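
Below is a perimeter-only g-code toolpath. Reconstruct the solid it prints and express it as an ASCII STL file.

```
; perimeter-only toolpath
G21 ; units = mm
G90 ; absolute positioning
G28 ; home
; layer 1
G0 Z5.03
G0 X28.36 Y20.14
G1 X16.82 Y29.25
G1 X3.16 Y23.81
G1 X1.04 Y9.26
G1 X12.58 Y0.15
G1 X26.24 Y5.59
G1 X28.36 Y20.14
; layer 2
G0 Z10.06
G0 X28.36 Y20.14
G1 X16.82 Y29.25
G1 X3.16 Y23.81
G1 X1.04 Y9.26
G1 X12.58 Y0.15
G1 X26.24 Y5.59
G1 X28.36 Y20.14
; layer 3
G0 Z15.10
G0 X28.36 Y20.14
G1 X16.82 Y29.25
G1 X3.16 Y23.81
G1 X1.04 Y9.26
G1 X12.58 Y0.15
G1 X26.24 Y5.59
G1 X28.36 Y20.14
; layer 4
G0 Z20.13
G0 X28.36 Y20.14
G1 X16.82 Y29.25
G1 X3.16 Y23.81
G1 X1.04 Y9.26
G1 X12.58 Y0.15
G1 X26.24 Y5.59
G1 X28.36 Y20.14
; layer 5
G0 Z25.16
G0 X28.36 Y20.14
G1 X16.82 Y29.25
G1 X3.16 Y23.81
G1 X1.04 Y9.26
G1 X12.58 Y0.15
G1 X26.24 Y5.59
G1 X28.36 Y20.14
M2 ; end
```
solid part
  facet normal 0.0000 0.0000 -1.0000
    outer loop
      vertex 3.16 23.81 0.00
      vertex 16.82 29.25 0.00
      vertex 28.36 20.14 0.00
    endloop
  endfacet
  facet normal 0.0000 0.0000 -1.0000
    outer loop
      vertex 1.04 9.26 0.00
      vertex 3.16 23.81 0.00
      vertex 28.36 20.14 0.00
    endloop
  endfacet
  facet normal 0.0000 0.0000 -1.0000
    outer loop
      vertex 12.58 0.15 0.00
      vertex 1.04 9.26 0.00
      vertex 28.36 20.14 0.00
    endloop
  endfacet
  facet normal 0.0000 0.0000 -1.0000
    outer loop
      vertex 26.24 5.59 0.00
      vertex 12.58 0.15 0.00
      vertex 28.36 20.14 0.00
    endloop
  endfacet
  facet normal 0.0000 0.0000 1.0000
    outer loop
      vertex 28.36 20.14 25.16
      vertex 16.82 29.25 25.16
      vertex 3.16 23.81 25.16
    endloop
  endfacet
  facet normal 0.0000 0.0000 1.0000
    outer loop
      vertex 28.36 20.14 25.16
      vertex 3.16 23.81 25.16
      vertex 1.04 9.26 25.16
    endloop
  endfacet
  facet normal 0.0000 0.0000 1.0000
    outer loop
      vertex 28.36 20.14 25.16
      vertex 1.04 9.26 25.16
      vertex 12.58 0.15 25.16
    endloop
  endfacet
  facet normal 0.0000 0.0000 1.0000
    outer loop
      vertex 28.36 20.14 25.16
      vertex 12.58 0.15 25.16
      vertex 26.24 5.59 25.16
    endloop
  endfacet
  facet normal 0.6196 0.7849 0.0000
    outer loop
      vertex 28.36 20.14 0.00
      vertex 16.82 29.25 0.00
      vertex 16.82 29.25 25.16
    endloop
  endfacet
  facet normal 0.6196 0.7849 0.0000
    outer loop
      vertex 28.36 20.14 0.00
      vertex 16.82 29.25 25.16
      vertex 28.36 20.14 25.16
    endloop
  endfacet
  facet normal -0.3700 0.9290 0.0000
    outer loop
      vertex 16.82 29.25 0.00
      vertex 3.16 23.81 0.00
      vertex 3.16 23.81 25.16
    endloop
  endfacet
  facet normal -0.3700 0.9290 0.0000
    outer loop
      vertex 16.82 29.25 0.00
      vertex 3.16 23.81 25.16
      vertex 16.82 29.25 25.16
    endloop
  endfacet
  facet normal -0.9896 0.1442 0.0000
    outer loop
      vertex 3.16 23.81 0.00
      vertex 1.04 9.26 0.00
      vertex 1.04 9.26 25.16
    endloop
  endfacet
  facet normal -0.9896 0.1442 0.0000
    outer loop
      vertex 3.16 23.81 0.00
      vertex 1.04 9.26 25.16
      vertex 3.16 23.81 25.16
    endloop
  endfacet
  facet normal -0.6196 -0.7849 0.0000
    outer loop
      vertex 1.04 9.26 0.00
      vertex 12.58 0.15 0.00
      vertex 12.58 0.15 25.16
    endloop
  endfacet
  facet normal -0.6196 -0.7849 0.0000
    outer loop
      vertex 1.04 9.26 0.00
      vertex 12.58 0.15 25.16
      vertex 1.04 9.26 25.16
    endloop
  endfacet
  facet normal 0.3700 -0.9290 0.0000
    outer loop
      vertex 12.58 0.15 0.00
      vertex 26.24 5.59 0.00
      vertex 26.24 5.59 25.16
    endloop
  endfacet
  facet normal 0.3700 -0.9290 0.0000
    outer loop
      vertex 12.58 0.15 0.00
      vertex 26.24 5.59 25.16
      vertex 12.58 0.15 25.16
    endloop
  endfacet
  facet normal 0.9896 -0.1442 0.0000
    outer loop
      vertex 26.24 5.59 0.00
      vertex 28.36 20.14 0.00
      vertex 28.36 20.14 25.16
    endloop
  endfacet
  facet normal 0.9896 -0.1442 0.0000
    outer loop
      vertex 26.24 5.59 0.00
      vertex 28.36 20.14 25.16
      vertex 26.24 5.59 25.16
    endloop
  endfacet
endsolid part

The G0 Z moves step by Δz≈5.03 mm. Every layer's G1 loop is the same polygon, so the solid is a straight extrusion of it from z=0 to z≈25.2. Closing with flat bottom and top caps and triangulating gives 20 facets — a regular 6-sided prism (a cylinder approximated with 6 flat sides), circumscribed radius ≈ 14.7 mm, height ≈ 25.2 mm.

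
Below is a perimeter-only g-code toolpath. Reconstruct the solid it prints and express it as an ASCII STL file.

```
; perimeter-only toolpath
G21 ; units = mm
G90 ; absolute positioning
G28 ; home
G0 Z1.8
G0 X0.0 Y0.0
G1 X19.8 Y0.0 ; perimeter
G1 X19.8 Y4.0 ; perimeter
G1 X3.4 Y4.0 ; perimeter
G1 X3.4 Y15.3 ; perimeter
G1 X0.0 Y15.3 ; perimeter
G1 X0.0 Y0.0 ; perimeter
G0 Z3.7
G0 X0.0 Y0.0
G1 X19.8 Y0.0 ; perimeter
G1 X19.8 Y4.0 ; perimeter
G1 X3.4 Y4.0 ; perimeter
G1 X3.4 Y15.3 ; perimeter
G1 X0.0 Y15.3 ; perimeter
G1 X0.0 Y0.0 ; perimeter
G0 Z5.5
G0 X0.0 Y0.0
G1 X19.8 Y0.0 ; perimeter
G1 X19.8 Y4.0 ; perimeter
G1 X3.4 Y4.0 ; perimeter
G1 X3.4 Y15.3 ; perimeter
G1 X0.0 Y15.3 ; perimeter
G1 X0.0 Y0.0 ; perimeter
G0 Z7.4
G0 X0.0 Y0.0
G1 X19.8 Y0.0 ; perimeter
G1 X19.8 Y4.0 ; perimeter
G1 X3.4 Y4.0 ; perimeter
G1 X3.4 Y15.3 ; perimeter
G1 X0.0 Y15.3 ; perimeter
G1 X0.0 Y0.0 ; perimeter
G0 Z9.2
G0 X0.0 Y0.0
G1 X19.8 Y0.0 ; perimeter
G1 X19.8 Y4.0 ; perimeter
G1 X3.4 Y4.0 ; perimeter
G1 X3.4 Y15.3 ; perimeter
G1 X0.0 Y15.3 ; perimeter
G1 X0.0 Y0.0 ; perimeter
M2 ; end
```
solid part
  facet normal 0.0000 0.0000 -1.0000
    outer loop
      vertex 19.8 4.0 0.0
      vertex 19.8 0.0 0.0
      vertex 0.0 0.0 0.0
    endloop
  endfacet
  facet normal 0.0000 0.0000 -1.0000
    outer loop
      vertex 3.4 4.0 0.0
      vertex 19.8 4.0 0.0
      vertex 0.0 0.0 0.0
    endloop
  endfacet
  facet normal 0.0000 0.0000 -1.0000
    outer loop
      vertex 3.4 15.3 0.0
      vertex 3.4 4.0 0.0
      vertex 0.0 0.0 0.0
    endloop
  endfacet
  facet normal 0.0000 0.0000 -1.0000
    outer loop
      vertex 0.0 15.3 0.0
      vertex 3.4 15.3 0.0
      vertex 0.0 0.0 0.0
    endloop
  endfacet
  facet normal 0.0000 0.0000 1.0000
    outer loop
      vertex 0.0 0.0 9.2
      vertex 19.8 0.0 9.2
      vertex 19.8 4.0 9.2
    endloop
  endfacet
  facet normal 0.0000 0.0000 1.0000
    outer loop
      vertex 0.0 0.0 9.2
      vertex 19.8 4.0 9.2
      vertex 3.4 4.0 9.2
    endloop
  endfacet
  facet normal 0.0000 0.0000 1.0000
    outer loop
      vertex 0.0 0.0 9.2
      vertex 3.4 4.0 9.2
      vertex 3.4 15.3 9.2
    endloop
  endfacet
  facet normal 0.0000 0.0000 1.0000
    outer loop
      vertex 0.0 0.0 9.2
      vertex 3.4 15.3 9.2
      vertex 0.0 15.3 9.2
    endloop
  endfacet
  facet normal 0.0000 -1.0000 0.0000
    outer loop
      vertex 0.0 0.0 0.0
      vertex 19.8 0.0 0.0
      vertex 19.8 0.0 9.2
    endloop
  endfacet
  facet normal 0.0000 -1.0000 0.0000
    outer loop
      vertex 0.0 0.0 0.0
      vertex 19.8 0.0 9.2
      vertex 0.0 0.0 9.2
    endloop
  endfacet
  facet normal 1.0000 0.0000 0.0000
    outer loop
      vertex 19.8 0.0 0.0
      vertex 19.8 4.0 0.0
      vertex 19.8 4.0 9.2
    endloop
  endfacet
  facet normal 1.0000 0.0000 0.0000
    outer loop
      vertex 19.8 0.0 0.0
      vertex 19.8 4.0 9.2
      vertex 19.8 0.0 9.2
    endloop
  endfacet
  facet normal 0.0000 1.0000 0.0000
    outer loop
      vertex 19.8 4.0 0.0
      vertex 3.4 4.0 0.0
      vertex 3.4 4.0 9.2
    endloop
  endfacet
  facet normal 0.0000 1.0000 0.0000
    outer loop
      vertex 19.8 4.0 0.0
      vertex 3.4 4.0 9.2
      vertex 19.8 4.0 9.2
    endloop
  endfacet
  facet normal 1.0000 0.0000 0.0000
    outer loop
      vertex 3.4 4.0 0.0
      vertex 3.4 15.3 0.0
      vertex 3.4 15.3 9.2
    endloop
  endfacet
  facet normal 1.0000 0.0000 0.0000
    outer loop
      vertex 3.4 4.0 0.0
      vertex 3.4 15.3 9.2
      vertex 3.4 4.0 9.2
    endloop
  endfacet
  facet normal 0.0000 1.0000 0.0000
    outer loop
      vertex 3.4 15.3 0.0
      vertex 0.0 15.3 0.0
      vertex 0.0 15.3 9.2
    endloop
  endfacet
  facet normal 0.0000 1.0000 0.0000
    outer loop
      vertex 3.4 15.3 0.0
      vertex 0.0 15.3 9.2
      vertex 3.4 15.3 9.2
    endloop
  endfacet
  facet normal -1.0000 0.0000 0.0000
    outer loop
      vertex 0.0 15.3 0.0
      vertex 0.0 0.0 0.0
      vertex 0.0 0.0 9.2
    endloop
  endfacet
  facet normal -1.0000 0.0000 0.0000
    outer loop
      vertex 0.0 15.3 0.0
      vertex 0.0 0.0 9.2
      vertex 0.0 15.3 9.2
    endloop
  endfacet
endsolid part

The G0 Z moves step by Δz≈1.8 mm. Every layer's G1 loop is the same polygon, so the solid is a straight extrusion of it from z=0 to z≈9.2. Closing with flat bottom and top caps and triangulating gives 20 facets — an L-shaped prism: outer 19.8 × 15.3 mm, arm thicknesses ≈ 4 mm (horizontal) and 3.4 mm (vertical), extruded 9.2 mm in z.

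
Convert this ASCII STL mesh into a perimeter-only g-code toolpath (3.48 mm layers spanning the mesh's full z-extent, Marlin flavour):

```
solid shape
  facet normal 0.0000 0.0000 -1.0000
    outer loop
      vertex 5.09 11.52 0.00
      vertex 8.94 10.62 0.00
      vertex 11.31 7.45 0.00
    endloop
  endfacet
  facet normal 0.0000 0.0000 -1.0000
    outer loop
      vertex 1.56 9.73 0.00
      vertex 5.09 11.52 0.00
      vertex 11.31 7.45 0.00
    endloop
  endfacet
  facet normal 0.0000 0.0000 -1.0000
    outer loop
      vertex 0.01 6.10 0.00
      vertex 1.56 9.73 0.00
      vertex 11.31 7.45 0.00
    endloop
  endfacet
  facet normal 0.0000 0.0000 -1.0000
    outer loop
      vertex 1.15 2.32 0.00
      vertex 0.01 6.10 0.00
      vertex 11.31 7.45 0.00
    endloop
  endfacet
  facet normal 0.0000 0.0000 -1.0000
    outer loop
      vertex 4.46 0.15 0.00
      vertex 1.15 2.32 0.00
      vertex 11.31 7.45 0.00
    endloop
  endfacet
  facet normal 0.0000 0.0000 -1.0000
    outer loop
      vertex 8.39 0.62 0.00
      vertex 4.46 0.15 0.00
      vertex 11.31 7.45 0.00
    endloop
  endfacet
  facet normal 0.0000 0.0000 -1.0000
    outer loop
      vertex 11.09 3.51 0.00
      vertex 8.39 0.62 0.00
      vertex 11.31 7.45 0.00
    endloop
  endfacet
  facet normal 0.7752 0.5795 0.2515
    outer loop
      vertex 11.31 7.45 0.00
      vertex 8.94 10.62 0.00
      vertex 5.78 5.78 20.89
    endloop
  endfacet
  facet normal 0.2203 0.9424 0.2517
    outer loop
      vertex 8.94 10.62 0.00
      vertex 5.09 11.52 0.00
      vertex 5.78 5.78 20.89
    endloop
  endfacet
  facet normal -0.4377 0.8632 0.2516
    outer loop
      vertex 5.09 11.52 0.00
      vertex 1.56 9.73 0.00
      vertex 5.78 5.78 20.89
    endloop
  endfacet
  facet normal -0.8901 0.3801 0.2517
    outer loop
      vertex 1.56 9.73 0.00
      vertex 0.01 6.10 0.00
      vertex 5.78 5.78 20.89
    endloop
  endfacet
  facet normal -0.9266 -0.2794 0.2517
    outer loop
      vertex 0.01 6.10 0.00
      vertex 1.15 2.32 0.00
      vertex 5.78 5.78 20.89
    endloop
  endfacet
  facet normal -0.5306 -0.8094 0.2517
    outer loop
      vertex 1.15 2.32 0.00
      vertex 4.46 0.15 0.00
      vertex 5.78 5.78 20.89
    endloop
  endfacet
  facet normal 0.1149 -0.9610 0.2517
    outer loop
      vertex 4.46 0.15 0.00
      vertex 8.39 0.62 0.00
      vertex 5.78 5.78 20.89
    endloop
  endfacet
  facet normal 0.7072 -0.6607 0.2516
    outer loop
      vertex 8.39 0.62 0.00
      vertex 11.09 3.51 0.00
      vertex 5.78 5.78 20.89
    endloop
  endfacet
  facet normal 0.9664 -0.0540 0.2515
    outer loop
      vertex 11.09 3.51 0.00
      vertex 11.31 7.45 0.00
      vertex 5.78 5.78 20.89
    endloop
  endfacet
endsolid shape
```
; perimeter-only toolpath
G21 ; units = mm
G90 ; absolute positioning
G28 ; home
; layer 1
G0 Z3.48
G0 X10.39 Y7.17
G1 X8.41 Y9.81
G1 X5.21 Y10.56
G1 X2.26 Y9.07
G1 X0.97 Y6.05
G1 X1.92 Y2.90
G1 X4.68 Y1.09
G1 X7.96 Y1.48
G1 X10.20 Y3.89
G1 X10.39 Y7.17
; layer 2
G0 Z6.96
G0 X9.47 Y6.89
G1 X7.89 Y9.01
G1 X5.32 Y9.61
G1 X2.97 Y8.41
G1 X1.93 Y5.99
G1 X2.69 Y3.47
G1 X4.90 Y2.03
G1 X7.52 Y2.34
G1 X9.32 Y4.27
G1 X9.47 Y6.89
; layer 3
G0 Z10.45
G0 X8.54 Y6.62
G1 X7.36 Y8.20
G1 X5.44 Y8.65
G1 X3.67 Y7.76
G1 X2.90 Y5.94
G1 X3.46 Y4.05
G1 X5.12 Y2.97
G1 X7.09 Y3.20
G1 X8.44 Y4.64
G1 X8.54 Y6.62
; layer 4
G0 Z13.93
G0 X7.62 Y6.34
G1 X6.83 Y7.39
G1 X5.55 Y7.69
G1 X4.37 Y7.10
G1 X3.86 Y5.89
G1 X4.24 Y4.63
G1 X5.34 Y3.90
G1 X6.65 Y4.06
G1 X7.55 Y5.02
G1 X7.62 Y6.34
; layer 5
G0 Z17.41
G0 X6.70 Y6.06
G1 X6.31 Y6.59
G1 X5.67 Y6.74
G1 X5.08 Y6.44
G1 X4.82 Y5.83
G1 X5.01 Y5.20
G1 X5.56 Y4.84
G1 X6.22 Y4.92
G1 X6.67 Y5.40
G1 X6.70 Y6.06
M2 ; end

The solid is a regular 9-sided pyramid, base circumscribed radius ≈ 5.78 mm, apex at z ≈ 20.9 mm. Slicing at Δz = 3.48 mm — 6 equal slices spanning the solid's height, so layer i sits at z = i·h/6 — gives 5 non-empty perimeters. Each is a 9-segment closed polygon; G0 lifts to the layer z and rapids to the start vertex, then G1 traces the edges. The cross-section shrinks linearly with z (the slice at the apex is degenerate and omitted).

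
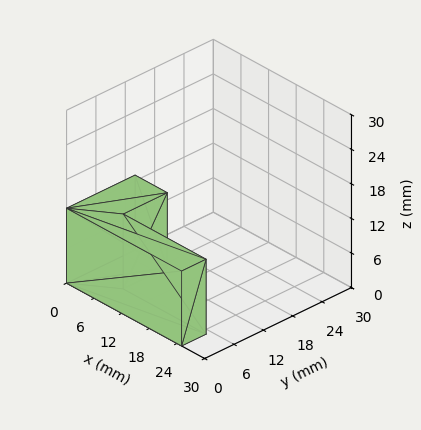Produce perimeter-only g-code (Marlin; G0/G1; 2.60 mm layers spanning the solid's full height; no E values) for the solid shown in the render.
Reading the render: the shape is an L-shaped prism: outer 25 × 14 mm, arm thicknesses ≈ 5 mm (horizontal) and 7 mm (vertical), extruded 13 mm in z (dimensions read to the nearest mm from the axis ticks). For the g-code, the solid's height is divided into equal slices at the stated Δz and each level perimeter traced with G1 moves after a G0 lift.

; perimeter-only toolpath
G21 ; units = mm
G90 ; absolute positioning
G28 ; home
; layer 1
G0 Z2.60
G0 X0.00 Y0.00
G1 X25.00 Y0.00
G1 X25.00 Y5.00
G1 X7.00 Y5.00
G1 X7.00 Y14.00
G1 X0.00 Y14.00
G1 X0.00 Y0.00
; layer 2
G0 Z5.20
G0 X0.00 Y0.00
G1 X25.00 Y0.00
G1 X25.00 Y5.00
G1 X7.00 Y5.00
G1 X7.00 Y14.00
G1 X0.00 Y14.00
G1 X0.00 Y0.00
; layer 3
G0 Z7.80
G0 X0.00 Y0.00
G1 X25.00 Y0.00
G1 X25.00 Y5.00
G1 X7.00 Y5.00
G1 X7.00 Y14.00
G1 X0.00 Y14.00
G1 X0.00 Y0.00
; layer 4
G0 Z10.40
G0 X0.00 Y0.00
G1 X25.00 Y0.00
G1 X25.00 Y5.00
G1 X7.00 Y5.00
G1 X7.00 Y14.00
G1 X0.00 Y14.00
G1 X0.00 Y0.00
; layer 5
G0 Z13.00
G0 X0.00 Y0.00
G1 X25.00 Y0.00
G1 X25.00 Y5.00
G1 X7.00 Y5.00
G1 X7.00 Y14.00
G1 X0.00 Y14.00
G1 X0.00 Y0.00
M2 ; end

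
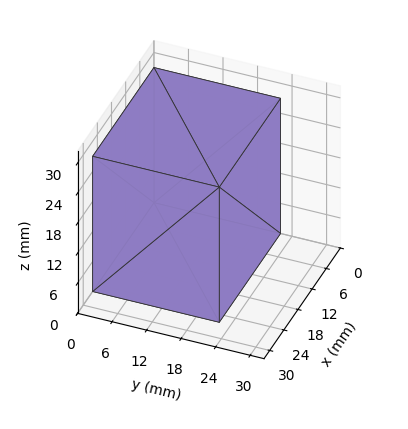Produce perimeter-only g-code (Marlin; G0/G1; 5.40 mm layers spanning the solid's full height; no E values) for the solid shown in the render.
Reading the render: the shape is a rectangular box, roughly 26 × 22 mm footprint and 27 mm tall (dimensions read to the nearest mm from the axis ticks). For the g-code, the solid's height is divided into equal slices at the stated Δz and each level perimeter traced with G1 moves after a G0 lift.

; perimeter-only toolpath
G21 ; units = mm
G90 ; absolute positioning
G28 ; home
; layer 1
G0 Z5.40
G0 X0.00 Y0.00
G1 X26.00 Y0.00
G1 X26.00 Y22.00
G1 X0.00 Y22.00
G1 X0.00 Y0.00
; layer 2
G0 Z10.80
G0 X0.00 Y0.00
G1 X26.00 Y0.00
G1 X26.00 Y22.00
G1 X0.00 Y22.00
G1 X0.00 Y0.00
; layer 3
G0 Z16.20
G0 X0.00 Y0.00
G1 X26.00 Y0.00
G1 X26.00 Y22.00
G1 X0.00 Y22.00
G1 X0.00 Y0.00
; layer 4
G0 Z21.60
G0 X0.00 Y0.00
G1 X26.00 Y0.00
G1 X26.00 Y22.00
G1 X0.00 Y22.00
G1 X0.00 Y0.00
; layer 5
G0 Z27.00
G0 X0.00 Y0.00
G1 X26.00 Y0.00
G1 X26.00 Y22.00
G1 X0.00 Y22.00
G1 X0.00 Y0.00
M2 ; end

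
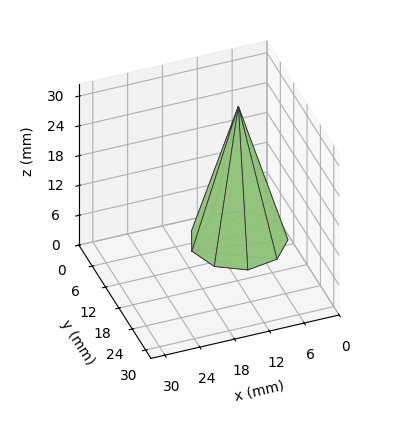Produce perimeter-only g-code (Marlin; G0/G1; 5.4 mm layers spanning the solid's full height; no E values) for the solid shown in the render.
Reading the render: the shape is a regular 9-sided pyramid, base circumscribed radius ≈ 8 mm, apex at z ≈ 27 mm (dimensions read to the nearest mm from the axis ticks). For the g-code, the solid's height is divided into equal slices at the stated Δz and each level perimeter traced with G1 moves after a G0 lift.

; perimeter-only toolpath
G21 ; units = mm
G90 ; absolute positioning
G28 ; home
; layer 1
G0 Z5.4
G0 X14.4 Y8.0
G1 X12.9 Y12.1
G1 X9.1 Y14.3
G1 X4.8 Y13.5
G1 X2.0 Y10.2
G1 X2.0 Y5.8
G1 X4.8 Y2.5
G1 X9.1 Y1.7
G1 X12.9 Y3.9
G1 X14.4 Y8.0
; layer 2
G0 Z10.8
G0 X12.8 Y8.0
G1 X11.7 Y11.1
G1 X8.8 Y12.7
G1 X5.6 Y12.1
G1 X3.5 Y9.6
G1 X3.5 Y6.4
G1 X5.6 Y3.9
G1 X8.8 Y3.3
G1 X11.7 Y4.9
G1 X12.8 Y8.0
; layer 3
G0 Z16.2
G0 X11.2 Y8.0
G1 X10.4 Y10.0
G1 X8.6 Y11.2
G1 X6.4 Y10.8
G1 X5.0 Y9.1
G1 X5.0 Y6.9
G1 X6.4 Y5.2
G1 X8.6 Y4.8
G1 X10.4 Y6.0
G1 X11.2 Y8.0
; layer 4
G0 Z21.6
G0 X9.6 Y8.0
G1 X9.2 Y9.0
G1 X8.3 Y9.6
G1 X7.2 Y9.4
G1 X6.5 Y8.5
G1 X6.5 Y7.5
G1 X7.2 Y6.6
G1 X8.3 Y6.4
G1 X9.2 Y7.0
G1 X9.6 Y8.0
M2 ; end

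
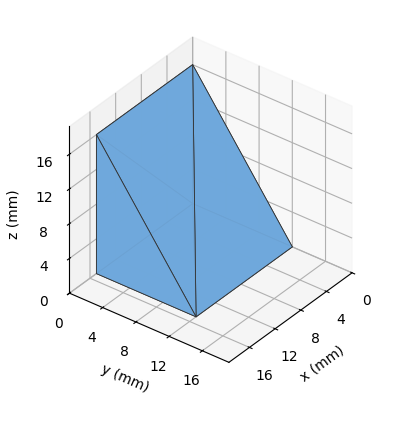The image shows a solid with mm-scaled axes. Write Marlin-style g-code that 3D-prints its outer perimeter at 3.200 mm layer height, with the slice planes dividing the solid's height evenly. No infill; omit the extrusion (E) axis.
Reading the render: the shape is a wedge (ramp): 15 × 12 mm base, rising to 16 mm along the y=0 edge and sloping linearly to z=0 at y=12 (dimensions read to the nearest mm from the axis ticks). For the g-code, the solid's height is divided into equal slices at the stated Δz and each level perimeter traced with G1 moves after a G0 lift.

; perimeter-only toolpath
G21 ; units = mm
G90 ; absolute positioning
G28 ; home
; layer 1
G0 Z3.200
G0 X0.000 Y0.000
G1 X15.000 Y0.000
G1 X15.000 Y9.600
G1 X0.000 Y9.600
G1 X0.000 Y0.000
; layer 2
G0 Z6.400
G0 X0.000 Y0.000
G1 X15.000 Y0.000
G1 X15.000 Y7.200
G1 X0.000 Y7.200
G1 X0.000 Y0.000
; layer 3
G0 Z9.600
G0 X0.000 Y0.000
G1 X15.000 Y0.000
G1 X15.000 Y4.800
G1 X0.000 Y4.800
G1 X0.000 Y0.000
; layer 4
G0 Z12.800
G0 X0.000 Y0.000
G1 X15.000 Y0.000
G1 X15.000 Y2.400
G1 X0.000 Y2.400
G1 X0.000 Y0.000
M2 ; end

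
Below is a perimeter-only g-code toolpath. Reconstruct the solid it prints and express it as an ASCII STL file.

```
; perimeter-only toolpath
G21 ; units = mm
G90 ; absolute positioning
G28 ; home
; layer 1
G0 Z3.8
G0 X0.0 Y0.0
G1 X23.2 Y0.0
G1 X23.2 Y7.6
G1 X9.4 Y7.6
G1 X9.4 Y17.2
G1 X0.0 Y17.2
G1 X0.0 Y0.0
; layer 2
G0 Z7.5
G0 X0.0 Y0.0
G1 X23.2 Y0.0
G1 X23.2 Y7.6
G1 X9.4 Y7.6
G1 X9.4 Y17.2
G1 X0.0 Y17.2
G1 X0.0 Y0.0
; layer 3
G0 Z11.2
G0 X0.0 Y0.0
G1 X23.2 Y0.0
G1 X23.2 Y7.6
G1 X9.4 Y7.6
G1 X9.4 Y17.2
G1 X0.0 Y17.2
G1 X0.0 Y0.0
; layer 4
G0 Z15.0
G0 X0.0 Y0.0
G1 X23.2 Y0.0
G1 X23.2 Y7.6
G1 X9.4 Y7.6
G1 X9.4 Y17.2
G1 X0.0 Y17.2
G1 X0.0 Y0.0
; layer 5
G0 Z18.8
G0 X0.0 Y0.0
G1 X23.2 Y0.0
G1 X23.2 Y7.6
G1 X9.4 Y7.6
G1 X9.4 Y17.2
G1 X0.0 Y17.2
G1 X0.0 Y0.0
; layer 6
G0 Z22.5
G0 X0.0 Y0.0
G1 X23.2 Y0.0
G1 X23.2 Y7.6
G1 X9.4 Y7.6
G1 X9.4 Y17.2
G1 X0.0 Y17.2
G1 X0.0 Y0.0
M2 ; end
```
solid part
  facet normal 0.0000 0.0000 -1.0000
    outer loop
      vertex 23.2 7.6 0.0
      vertex 23.2 0.0 0.0
      vertex 0.0 0.0 0.0
    endloop
  endfacet
  facet normal 0.0000 0.0000 -1.0000
    outer loop
      vertex 9.4 7.6 0.0
      vertex 23.2 7.6 0.0
      vertex 0.0 0.0 0.0
    endloop
  endfacet
  facet normal 0.0000 0.0000 -1.0000
    outer loop
      vertex 9.4 17.2 0.0
      vertex 9.4 7.6 0.0
      vertex 0.0 0.0 0.0
    endloop
  endfacet
  facet normal 0.0000 0.0000 -1.0000
    outer loop
      vertex 0.0 17.2 0.0
      vertex 9.4 17.2 0.0
      vertex 0.0 0.0 0.0
    endloop
  endfacet
  facet normal 0.0000 0.0000 1.0000
    outer loop
      vertex 0.0 0.0 22.5
      vertex 23.2 0.0 22.5
      vertex 23.2 7.6 22.5
    endloop
  endfacet
  facet normal 0.0000 0.0000 1.0000
    outer loop
      vertex 0.0 0.0 22.5
      vertex 23.2 7.6 22.5
      vertex 9.4 7.6 22.5
    endloop
  endfacet
  facet normal 0.0000 0.0000 1.0000
    outer loop
      vertex 0.0 0.0 22.5
      vertex 9.4 7.6 22.5
      vertex 9.4 17.2 22.5
    endloop
  endfacet
  facet normal 0.0000 0.0000 1.0000
    outer loop
      vertex 0.0 0.0 22.5
      vertex 9.4 17.2 22.5
      vertex 0.0 17.2 22.5
    endloop
  endfacet
  facet normal 0.0000 -1.0000 0.0000
    outer loop
      vertex 0.0 0.0 0.0
      vertex 23.2 0.0 0.0
      vertex 23.2 0.0 22.5
    endloop
  endfacet
  facet normal 0.0000 -1.0000 0.0000
    outer loop
      vertex 0.0 0.0 0.0
      vertex 23.2 0.0 22.5
      vertex 0.0 0.0 22.5
    endloop
  endfacet
  facet normal 1.0000 0.0000 0.0000
    outer loop
      vertex 23.2 0.0 0.0
      vertex 23.2 7.6 0.0
      vertex 23.2 7.6 22.5
    endloop
  endfacet
  facet normal 1.0000 0.0000 0.0000
    outer loop
      vertex 23.2 0.0 0.0
      vertex 23.2 7.6 22.5
      vertex 23.2 0.0 22.5
    endloop
  endfacet
  facet normal 0.0000 1.0000 0.0000
    outer loop
      vertex 23.2 7.6 0.0
      vertex 9.4 7.6 0.0
      vertex 9.4 7.6 22.5
    endloop
  endfacet
  facet normal 0.0000 1.0000 0.0000
    outer loop
      vertex 23.2 7.6 0.0
      vertex 9.4 7.6 22.5
      vertex 23.2 7.6 22.5
    endloop
  endfacet
  facet normal 1.0000 0.0000 0.0000
    outer loop
      vertex 9.4 7.6 0.0
      vertex 9.4 17.2 0.0
      vertex 9.4 17.2 22.5
    endloop
  endfacet
  facet normal 1.0000 0.0000 0.0000
    outer loop
      vertex 9.4 7.6 0.0
      vertex 9.4 17.2 22.5
      vertex 9.4 7.6 22.5
    endloop
  endfacet
  facet normal 0.0000 1.0000 0.0000
    outer loop
      vertex 9.4 17.2 0.0
      vertex 0.0 17.2 0.0
      vertex 0.0 17.2 22.5
    endloop
  endfacet
  facet normal 0.0000 1.0000 0.0000
    outer loop
      vertex 9.4 17.2 0.0
      vertex 0.0 17.2 22.5
      vertex 9.4 17.2 22.5
    endloop
  endfacet
  facet normal -1.0000 0.0000 0.0000
    outer loop
      vertex 0.0 17.2 0.0
      vertex 0.0 0.0 0.0
      vertex 0.0 0.0 22.5
    endloop
  endfacet
  facet normal -1.0000 0.0000 0.0000
    outer loop
      vertex 0.0 17.2 0.0
      vertex 0.0 0.0 22.5
      vertex 0.0 17.2 22.5
    endloop
  endfacet
endsolid part

The G0 Z moves step by Δz≈3.8 mm. Every layer's G1 loop is the same polygon, so the solid is a straight extrusion of it from z=0 to z≈22.5. Closing with flat bottom and top caps and triangulating gives 20 facets — an L-shaped prism: outer 23.2 × 17.2 mm, arm thicknesses ≈ 7.6 mm (horizontal) and 9.4 mm (vertical), extruded 22.5 mm in z.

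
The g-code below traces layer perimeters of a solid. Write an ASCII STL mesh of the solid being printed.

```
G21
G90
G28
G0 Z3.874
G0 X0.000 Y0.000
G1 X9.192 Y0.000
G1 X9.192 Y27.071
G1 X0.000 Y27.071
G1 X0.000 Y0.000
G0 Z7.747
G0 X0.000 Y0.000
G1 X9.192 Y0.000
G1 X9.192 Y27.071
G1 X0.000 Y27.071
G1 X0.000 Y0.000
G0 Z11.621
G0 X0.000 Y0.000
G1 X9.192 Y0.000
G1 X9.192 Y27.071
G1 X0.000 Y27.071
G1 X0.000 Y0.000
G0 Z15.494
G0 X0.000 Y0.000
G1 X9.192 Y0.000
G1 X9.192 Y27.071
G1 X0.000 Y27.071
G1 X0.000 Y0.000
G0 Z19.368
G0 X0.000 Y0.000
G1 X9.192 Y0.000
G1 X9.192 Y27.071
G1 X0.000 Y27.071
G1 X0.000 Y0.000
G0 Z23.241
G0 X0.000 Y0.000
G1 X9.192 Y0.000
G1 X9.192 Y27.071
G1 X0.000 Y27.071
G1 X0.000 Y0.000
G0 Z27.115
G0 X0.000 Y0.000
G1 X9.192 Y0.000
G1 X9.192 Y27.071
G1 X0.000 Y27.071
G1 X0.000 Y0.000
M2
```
solid part
  facet normal 0.0000 0.0000 -1.0000
    outer loop
      vertex 9.192 27.071 0.000
      vertex 9.192 0.000 0.000
      vertex 0.000 0.000 0.000
    endloop
  endfacet
  facet normal 0.0000 0.0000 -1.0000
    outer loop
      vertex 0.000 27.071 0.000
      vertex 9.192 27.071 0.000
      vertex 0.000 0.000 0.000
    endloop
  endfacet
  facet normal 0.0000 0.0000 1.0000
    outer loop
      vertex 0.000 0.000 27.115
      vertex 9.192 0.000 27.115
      vertex 9.192 27.071 27.115
    endloop
  endfacet
  facet normal 0.0000 0.0000 1.0000
    outer loop
      vertex 0.000 0.000 27.115
      vertex 9.192 27.071 27.115
      vertex 0.000 27.071 27.115
    endloop
  endfacet
  facet normal 0.0000 -1.0000 0.0000
    outer loop
      vertex 0.000 0.000 0.000
      vertex 9.192 0.000 0.000
      vertex 9.192 0.000 27.115
    endloop
  endfacet
  facet normal 0.0000 -1.0000 0.0000
    outer loop
      vertex 0.000 0.000 0.000
      vertex 9.192 0.000 27.115
      vertex 0.000 0.000 27.115
    endloop
  endfacet
  facet normal 0.0000 1.0000 0.0000
    outer loop
      vertex 9.192 27.071 27.115
      vertex 9.192 27.071 0.000
      vertex 0.000 27.071 0.000
    endloop
  endfacet
  facet normal 0.0000 1.0000 0.0000
    outer loop
      vertex 0.000 27.071 27.115
      vertex 9.192 27.071 27.115
      vertex 0.000 27.071 0.000
    endloop
  endfacet
  facet normal -1.0000 0.0000 0.0000
    outer loop
      vertex 0.000 27.071 27.115
      vertex 0.000 27.071 0.000
      vertex 0.000 0.000 0.000
    endloop
  endfacet
  facet normal -1.0000 0.0000 0.0000
    outer loop
      vertex 0.000 0.000 27.115
      vertex 0.000 27.071 27.115
      vertex 0.000 0.000 0.000
    endloop
  endfacet
  facet normal 1.0000 0.0000 0.0000
    outer loop
      vertex 9.192 0.000 0.000
      vertex 9.192 27.071 0.000
      vertex 9.192 27.071 27.115
    endloop
  endfacet
  facet normal 1.0000 0.0000 0.0000
    outer loop
      vertex 9.192 0.000 0.000
      vertex 9.192 27.071 27.115
      vertex 9.192 0.000 27.115
    endloop
  endfacet
endsolid part

The G0 Z moves step by Δz≈3.874 mm. Every layer's G1 loop is the same polygon, so the solid is a straight extrusion of it from z=0 to z≈27.1. Closing with flat bottom and top caps and triangulating gives 12 facets — a rectangular box, roughly 9.19 × 27.1 mm footprint and 27.1 mm tall.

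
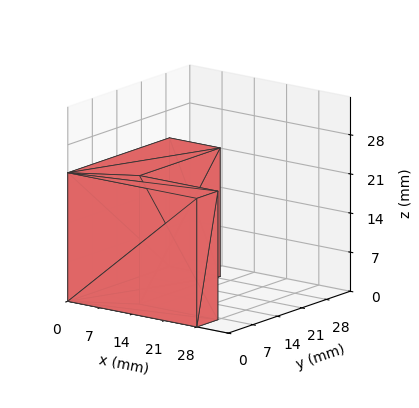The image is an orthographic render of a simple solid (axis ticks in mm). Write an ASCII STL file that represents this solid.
Reading the render: the shape is an L-shaped prism: outer 28 × 29 mm, arm thicknesses ≈ 6 mm (horizontal) and 11 mm (vertical), extruded 23 mm in z (dimensions read to the nearest mm from the axis ticks). For the STL, each face is triangulated and given an outward normal.

solid part
  facet normal 0.0000 0.0000 -1.0000
    outer loop
      vertex 28.00 6.00 0.00
      vertex 28.00 0.00 0.00
      vertex 0.00 0.00 0.00
    endloop
  endfacet
  facet normal 0.0000 0.0000 -1.0000
    outer loop
      vertex 11.00 6.00 0.00
      vertex 28.00 6.00 0.00
      vertex 0.00 0.00 0.00
    endloop
  endfacet
  facet normal 0.0000 0.0000 -1.0000
    outer loop
      vertex 11.00 29.00 0.00
      vertex 11.00 6.00 0.00
      vertex 0.00 0.00 0.00
    endloop
  endfacet
  facet normal 0.0000 0.0000 -1.0000
    outer loop
      vertex 0.00 29.00 0.00
      vertex 11.00 29.00 0.00
      vertex 0.00 0.00 0.00
    endloop
  endfacet
  facet normal 0.0000 0.0000 1.0000
    outer loop
      vertex 0.00 0.00 23.00
      vertex 28.00 0.00 23.00
      vertex 28.00 6.00 23.00
    endloop
  endfacet
  facet normal 0.0000 0.0000 1.0000
    outer loop
      vertex 0.00 0.00 23.00
      vertex 28.00 6.00 23.00
      vertex 11.00 6.00 23.00
    endloop
  endfacet
  facet normal 0.0000 0.0000 1.0000
    outer loop
      vertex 0.00 0.00 23.00
      vertex 11.00 6.00 23.00
      vertex 11.00 29.00 23.00
    endloop
  endfacet
  facet normal 0.0000 0.0000 1.0000
    outer loop
      vertex 0.00 0.00 23.00
      vertex 11.00 29.00 23.00
      vertex 0.00 29.00 23.00
    endloop
  endfacet
  facet normal 0.0000 -1.0000 0.0000
    outer loop
      vertex 0.00 0.00 0.00
      vertex 28.00 0.00 0.00
      vertex 28.00 0.00 23.00
    endloop
  endfacet
  facet normal 0.0000 -1.0000 0.0000
    outer loop
      vertex 0.00 0.00 0.00
      vertex 28.00 0.00 23.00
      vertex 0.00 0.00 23.00
    endloop
  endfacet
  facet normal 1.0000 0.0000 0.0000
    outer loop
      vertex 28.00 0.00 0.00
      vertex 28.00 6.00 0.00
      vertex 28.00 6.00 23.00
    endloop
  endfacet
  facet normal 1.0000 0.0000 0.0000
    outer loop
      vertex 28.00 0.00 0.00
      vertex 28.00 6.00 23.00
      vertex 28.00 0.00 23.00
    endloop
  endfacet
  facet normal 0.0000 1.0000 0.0000
    outer loop
      vertex 28.00 6.00 0.00
      vertex 11.00 6.00 0.00
      vertex 11.00 6.00 23.00
    endloop
  endfacet
  facet normal 0.0000 1.0000 0.0000
    outer loop
      vertex 28.00 6.00 0.00
      vertex 11.00 6.00 23.00
      vertex 28.00 6.00 23.00
    endloop
  endfacet
  facet normal 1.0000 0.0000 0.0000
    outer loop
      vertex 11.00 6.00 0.00
      vertex 11.00 29.00 0.00
      vertex 11.00 29.00 23.00
    endloop
  endfacet
  facet normal 1.0000 0.0000 0.0000
    outer loop
      vertex 11.00 6.00 0.00
      vertex 11.00 29.00 23.00
      vertex 11.00 6.00 23.00
    endloop
  endfacet
  facet normal 0.0000 1.0000 0.0000
    outer loop
      vertex 11.00 29.00 0.00
      vertex 0.00 29.00 0.00
      vertex 0.00 29.00 23.00
    endloop
  endfacet
  facet normal 0.0000 1.0000 0.0000
    outer loop
      vertex 11.00 29.00 0.00
      vertex 0.00 29.00 23.00
      vertex 11.00 29.00 23.00
    endloop
  endfacet
  facet normal -1.0000 0.0000 0.0000
    outer loop
      vertex 0.00 29.00 0.00
      vertex 0.00 0.00 0.00
      vertex 0.00 0.00 23.00
    endloop
  endfacet
  facet normal -1.0000 0.0000 0.0000
    outer loop
      vertex 0.00 29.00 0.00
      vertex 0.00 0.00 23.00
      vertex 0.00 29.00 23.00
    endloop
  endfacet
endsolid part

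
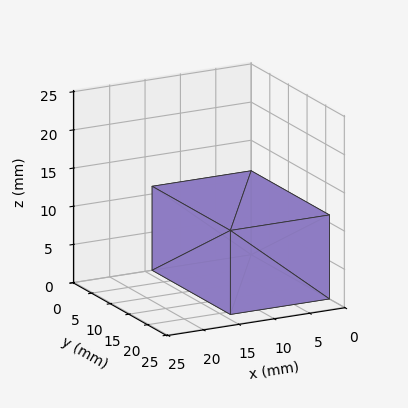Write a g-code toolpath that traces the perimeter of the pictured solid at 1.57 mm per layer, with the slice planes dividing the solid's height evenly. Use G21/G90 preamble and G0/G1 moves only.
Reading the render: the shape is a rectangular box, roughly 14 × 21 mm footprint and 11 mm tall (dimensions read to the nearest mm from the axis ticks). For the g-code, the solid's height is divided into equal slices at the stated Δz and each level perimeter traced with G1 moves after a G0 lift.

; perimeter-only toolpath
G21 ; units = mm
G90 ; absolute positioning
G28 ; home
; layer 1
G0 Z1.57
G0 X0.00 Y0.00
G1 X14.00 Y0.00
G1 X14.00 Y21.00
G1 X0.00 Y21.00
G1 X0.00 Y0.00
; layer 2
G0 Z3.14
G0 X0.00 Y0.00
G1 X14.00 Y0.00
G1 X14.00 Y21.00
G1 X0.00 Y21.00
G1 X0.00 Y0.00
; layer 3
G0 Z4.71
G0 X0.00 Y0.00
G1 X14.00 Y0.00
G1 X14.00 Y21.00
G1 X0.00 Y21.00
G1 X0.00 Y0.00
; layer 4
G0 Z6.29
G0 X0.00 Y0.00
G1 X14.00 Y0.00
G1 X14.00 Y21.00
G1 X0.00 Y21.00
G1 X0.00 Y0.00
; layer 5
G0 Z7.86
G0 X0.00 Y0.00
G1 X14.00 Y0.00
G1 X14.00 Y21.00
G1 X0.00 Y21.00
G1 X0.00 Y0.00
; layer 6
G0 Z9.43
G0 X0.00 Y0.00
G1 X14.00 Y0.00
G1 X14.00 Y21.00
G1 X0.00 Y21.00
G1 X0.00 Y0.00
; layer 7
G0 Z11.00
G0 X0.00 Y0.00
G1 X14.00 Y0.00
G1 X14.00 Y21.00
G1 X0.00 Y21.00
G1 X0.00 Y0.00
M2 ; end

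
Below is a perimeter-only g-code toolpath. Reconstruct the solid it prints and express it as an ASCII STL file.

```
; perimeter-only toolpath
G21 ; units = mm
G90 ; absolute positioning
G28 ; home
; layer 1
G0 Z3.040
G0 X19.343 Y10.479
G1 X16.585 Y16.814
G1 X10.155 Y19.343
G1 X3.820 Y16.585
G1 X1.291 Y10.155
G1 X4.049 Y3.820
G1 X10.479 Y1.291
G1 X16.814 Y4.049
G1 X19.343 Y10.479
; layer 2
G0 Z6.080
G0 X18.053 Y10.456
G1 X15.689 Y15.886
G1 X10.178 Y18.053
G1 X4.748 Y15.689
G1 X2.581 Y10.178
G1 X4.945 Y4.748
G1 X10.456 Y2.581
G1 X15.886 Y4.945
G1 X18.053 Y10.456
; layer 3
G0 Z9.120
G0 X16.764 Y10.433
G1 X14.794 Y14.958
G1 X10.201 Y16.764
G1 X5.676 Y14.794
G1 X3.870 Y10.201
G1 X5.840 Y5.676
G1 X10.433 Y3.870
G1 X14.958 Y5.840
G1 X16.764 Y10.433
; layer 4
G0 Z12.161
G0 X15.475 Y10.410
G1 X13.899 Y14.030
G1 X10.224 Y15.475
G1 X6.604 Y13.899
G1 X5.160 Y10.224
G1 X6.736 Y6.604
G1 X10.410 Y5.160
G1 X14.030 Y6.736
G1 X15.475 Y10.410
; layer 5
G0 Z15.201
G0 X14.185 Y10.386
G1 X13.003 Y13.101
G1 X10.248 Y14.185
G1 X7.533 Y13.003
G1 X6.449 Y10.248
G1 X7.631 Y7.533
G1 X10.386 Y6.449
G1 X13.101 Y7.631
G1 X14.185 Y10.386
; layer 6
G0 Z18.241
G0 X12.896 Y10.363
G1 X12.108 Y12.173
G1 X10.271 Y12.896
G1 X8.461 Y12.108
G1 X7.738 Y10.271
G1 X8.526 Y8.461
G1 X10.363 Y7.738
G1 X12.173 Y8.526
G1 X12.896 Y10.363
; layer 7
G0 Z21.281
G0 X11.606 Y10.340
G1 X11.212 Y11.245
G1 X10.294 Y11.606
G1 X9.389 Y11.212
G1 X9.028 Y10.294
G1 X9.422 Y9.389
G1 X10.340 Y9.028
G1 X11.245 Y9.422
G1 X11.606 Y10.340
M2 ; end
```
solid part
  facet normal 0.0000 0.0000 -1.0000
    outer loop
      vertex 10.132 20.632 0.000
      vertex 17.480 17.742 0.000
      vertex 20.632 10.502 0.000
    endloop
  endfacet
  facet normal 0.0000 0.0000 -1.0000
    outer loop
      vertex 2.892 17.480 0.000
      vertex 10.132 20.632 0.000
      vertex 20.632 10.502 0.000
    endloop
  endfacet
  facet normal 0.0000 0.0000 -1.0000
    outer loop
      vertex 0.002 10.132 0.000
      vertex 2.892 17.480 0.000
      vertex 20.632 10.502 0.000
    endloop
  endfacet
  facet normal 0.0000 0.0000 -1.0000
    outer loop
      vertex 3.154 2.892 0.000
      vertex 0.002 10.132 0.000
      vertex 20.632 10.502 0.000
    endloop
  endfacet
  facet normal 0.0000 0.0000 -1.0000
    outer loop
      vertex 10.502 0.002 0.000
      vertex 3.154 2.892 0.000
      vertex 20.632 10.502 0.000
    endloop
  endfacet
  facet normal 0.0000 0.0000 -1.0000
    outer loop
      vertex 17.742 3.154 0.000
      vertex 10.502 0.002 0.000
      vertex 20.632 10.502 0.000
    endloop
  endfacet
  facet normal 0.8537 0.3716 0.3649
    outer loop
      vertex 20.632 10.502 0.000
      vertex 17.480 17.742 0.000
      vertex 10.317 10.317 24.321
    endloop
  endfacet
  facet normal 0.3408 0.8664 0.3649
    outer loop
      vertex 17.480 17.742 0.000
      vertex 10.132 20.632 0.000
      vertex 10.317 10.317 24.321
    endloop
  endfacet
  facet normal -0.3716 0.8537 0.3649
    outer loop
      vertex 10.132 20.632 0.000
      vertex 2.892 17.480 0.000
      vertex 10.317 10.317 24.321
    endloop
  endfacet
  facet normal -0.8664 0.3408 0.3649
    outer loop
      vertex 2.892 17.480 0.000
      vertex 0.002 10.132 0.000
      vertex 10.317 10.317 24.321
    endloop
  endfacet
  facet normal -0.8537 -0.3716 0.3649
    outer loop
      vertex 0.002 10.132 0.000
      vertex 3.154 2.892 0.000
      vertex 10.317 10.317 24.321
    endloop
  endfacet
  facet normal -0.3408 -0.8664 0.3649
    outer loop
      vertex 3.154 2.892 0.000
      vertex 10.502 0.002 0.000
      vertex 10.317 10.317 24.321
    endloop
  endfacet
  facet normal 0.3716 -0.8537 0.3649
    outer loop
      vertex 10.502 0.002 0.000
      vertex 17.742 3.154 0.000
      vertex 10.317 10.317 24.321
    endloop
  endfacet
  facet normal 0.8664 -0.3408 0.3649
    outer loop
      vertex 17.742 3.154 0.000
      vertex 20.632 10.502 0.000
      vertex 10.317 10.317 24.321
    endloop
  endfacet
endsolid part

The G0 Z moves step by Δz≈3.040 mm. The G1 loops shrink linearly with z, so the solid tapers from its base footprint up to z≈24.3. Closing with a flat bottom cap and the tapered top and triangulating gives 14 facets — a regular 8-sided pyramid, base circumscribed radius ≈ 10.3 mm, apex at z ≈ 24.3 mm.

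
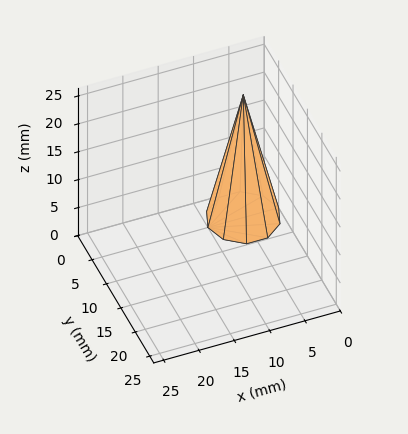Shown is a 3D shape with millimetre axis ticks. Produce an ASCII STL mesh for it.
Reading the render: the shape is a regular 10-sided pyramid, base circumscribed radius ≈ 5 mm, apex at z ≈ 22 mm (dimensions read to the nearest mm from the axis ticks). For the STL, each face is triangulated and given an outward normal.

solid part
  facet normal 0.0000 0.0000 -1.0000
    outer loop
      vertex 6.5 9.8 0.0
      vertex 9.0 7.9 0.0
      vertex 10.0 5.0 0.0
    endloop
  endfacet
  facet normal 0.0000 0.0000 -1.0000
    outer loop
      vertex 3.5 9.8 0.0
      vertex 6.5 9.8 0.0
      vertex 10.0 5.0 0.0
    endloop
  endfacet
  facet normal 0.0000 0.0000 -1.0000
    outer loop
      vertex 1.0 7.9 0.0
      vertex 3.5 9.8 0.0
      vertex 10.0 5.0 0.0
    endloop
  endfacet
  facet normal 0.0000 0.0000 -1.0000
    outer loop
      vertex 0.0 5.0 0.0
      vertex 1.0 7.9 0.0
      vertex 10.0 5.0 0.0
    endloop
  endfacet
  facet normal 0.0000 0.0000 -1.0000
    outer loop
      vertex 1.0 2.1 0.0
      vertex 0.0 5.0 0.0
      vertex 10.0 5.0 0.0
    endloop
  endfacet
  facet normal 0.0000 0.0000 -1.0000
    outer loop
      vertex 3.5 0.2 0.0
      vertex 1.0 2.1 0.0
      vertex 10.0 5.0 0.0
    endloop
  endfacet
  facet normal 0.0000 0.0000 -1.0000
    outer loop
      vertex 6.5 0.2 0.0
      vertex 3.5 0.2 0.0
      vertex 10.0 5.0 0.0
    endloop
  endfacet
  facet normal 0.0000 0.0000 -1.0000
    outer loop
      vertex 9.0 2.1 0.0
      vertex 6.5 0.2 0.0
      vertex 10.0 5.0 0.0
    endloop
  endfacet
  facet normal 0.9243 0.3187 0.2101
    outer loop
      vertex 10.0 5.0 0.0
      vertex 9.0 7.9 0.0
      vertex 5.0 5.0 22.0
    endloop
  endfacet
  facet normal 0.5916 0.7784 0.2102
    outer loop
      vertex 9.0 7.9 0.0
      vertex 6.5 9.8 0.0
      vertex 5.0 5.0 22.0
    endloop
  endfacet
  facet normal 0.0000 0.9770 0.2132
    outer loop
      vertex 6.5 9.8 0.0
      vertex 3.5 9.8 0.0
      vertex 5.0 5.0 22.0
    endloop
  endfacet
  facet normal -0.5916 0.7784 0.2102
    outer loop
      vertex 3.5 9.8 0.0
      vertex 1.0 7.9 0.0
      vertex 5.0 5.0 22.0
    endloop
  endfacet
  facet normal -0.9243 0.3187 0.2101
    outer loop
      vertex 1.0 7.9 0.0
      vertex 0.0 5.0 0.0
      vertex 5.0 5.0 22.0
    endloop
  endfacet
  facet normal -0.9243 -0.3187 0.2101
    outer loop
      vertex 0.0 5.0 0.0
      vertex 1.0 2.1 0.0
      vertex 5.0 5.0 22.0
    endloop
  endfacet
  facet normal -0.5916 -0.7784 0.2102
    outer loop
      vertex 1.0 2.1 0.0
      vertex 3.5 0.2 0.0
      vertex 5.0 5.0 22.0
    endloop
  endfacet
  facet normal 0.0000 -0.9770 0.2132
    outer loop
      vertex 3.5 0.2 0.0
      vertex 6.5 0.2 0.0
      vertex 5.0 5.0 22.0
    endloop
  endfacet
  facet normal 0.5916 -0.7784 0.2102
    outer loop
      vertex 6.5 0.2 0.0
      vertex 9.0 2.1 0.0
      vertex 5.0 5.0 22.0
    endloop
  endfacet
  facet normal 0.9243 -0.3187 0.2101
    outer loop
      vertex 9.0 2.1 0.0
      vertex 10.0 5.0 0.0
      vertex 5.0 5.0 22.0
    endloop
  endfacet
endsolid part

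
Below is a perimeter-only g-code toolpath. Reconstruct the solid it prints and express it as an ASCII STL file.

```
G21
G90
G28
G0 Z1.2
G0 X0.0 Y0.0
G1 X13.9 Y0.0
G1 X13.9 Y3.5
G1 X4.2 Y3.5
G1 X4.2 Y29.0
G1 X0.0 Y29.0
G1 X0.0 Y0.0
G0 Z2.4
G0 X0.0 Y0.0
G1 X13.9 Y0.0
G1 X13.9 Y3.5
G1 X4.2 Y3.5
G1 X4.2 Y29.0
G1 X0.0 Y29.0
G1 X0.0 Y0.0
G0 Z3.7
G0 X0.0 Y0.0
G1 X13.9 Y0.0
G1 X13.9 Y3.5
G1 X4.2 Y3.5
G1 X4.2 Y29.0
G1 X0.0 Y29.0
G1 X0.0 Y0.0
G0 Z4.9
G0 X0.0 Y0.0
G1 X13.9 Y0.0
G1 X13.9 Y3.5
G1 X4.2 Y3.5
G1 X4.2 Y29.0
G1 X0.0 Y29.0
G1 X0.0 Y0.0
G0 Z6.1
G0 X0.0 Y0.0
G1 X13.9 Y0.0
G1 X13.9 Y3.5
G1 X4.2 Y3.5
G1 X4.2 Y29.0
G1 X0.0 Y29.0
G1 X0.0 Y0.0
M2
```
solid part
  facet normal 0.0000 0.0000 -1.0000
    outer loop
      vertex 13.9 3.5 0.0
      vertex 13.9 0.0 0.0
      vertex 0.0 0.0 0.0
    endloop
  endfacet
  facet normal 0.0000 0.0000 -1.0000
    outer loop
      vertex 4.2 3.5 0.0
      vertex 13.9 3.5 0.0
      vertex 0.0 0.0 0.0
    endloop
  endfacet
  facet normal 0.0000 0.0000 -1.0000
    outer loop
      vertex 4.2 29.0 0.0
      vertex 4.2 3.5 0.0
      vertex 0.0 0.0 0.0
    endloop
  endfacet
  facet normal 0.0000 0.0000 -1.0000
    outer loop
      vertex 0.0 29.0 0.0
      vertex 4.2 29.0 0.0
      vertex 0.0 0.0 0.0
    endloop
  endfacet
  facet normal 0.0000 0.0000 1.0000
    outer loop
      vertex 0.0 0.0 6.1
      vertex 13.9 0.0 6.1
      vertex 13.9 3.5 6.1
    endloop
  endfacet
  facet normal 0.0000 0.0000 1.0000
    outer loop
      vertex 0.0 0.0 6.1
      vertex 13.9 3.5 6.1
      vertex 4.2 3.5 6.1
    endloop
  endfacet
  facet normal 0.0000 0.0000 1.0000
    outer loop
      vertex 0.0 0.0 6.1
      vertex 4.2 3.5 6.1
      vertex 4.2 29.0 6.1
    endloop
  endfacet
  facet normal 0.0000 0.0000 1.0000
    outer loop
      vertex 0.0 0.0 6.1
      vertex 4.2 29.0 6.1
      vertex 0.0 29.0 6.1
    endloop
  endfacet
  facet normal 0.0000 -1.0000 0.0000
    outer loop
      vertex 0.0 0.0 0.0
      vertex 13.9 0.0 0.0
      vertex 13.9 0.0 6.1
    endloop
  endfacet
  facet normal 0.0000 -1.0000 0.0000
    outer loop
      vertex 0.0 0.0 0.0
      vertex 13.9 0.0 6.1
      vertex 0.0 0.0 6.1
    endloop
  endfacet
  facet normal 1.0000 0.0000 0.0000
    outer loop
      vertex 13.9 0.0 0.0
      vertex 13.9 3.5 0.0
      vertex 13.9 3.5 6.1
    endloop
  endfacet
  facet normal 1.0000 0.0000 0.0000
    outer loop
      vertex 13.9 0.0 0.0
      vertex 13.9 3.5 6.1
      vertex 13.9 0.0 6.1
    endloop
  endfacet
  facet normal 0.0000 1.0000 0.0000
    outer loop
      vertex 13.9 3.5 0.0
      vertex 4.2 3.5 0.0
      vertex 4.2 3.5 6.1
    endloop
  endfacet
  facet normal 0.0000 1.0000 0.0000
    outer loop
      vertex 13.9 3.5 0.0
      vertex 4.2 3.5 6.1
      vertex 13.9 3.5 6.1
    endloop
  endfacet
  facet normal 1.0000 0.0000 0.0000
    outer loop
      vertex 4.2 3.5 0.0
      vertex 4.2 29.0 0.0
      vertex 4.2 29.0 6.1
    endloop
  endfacet
  facet normal 1.0000 0.0000 0.0000
    outer loop
      vertex 4.2 3.5 0.0
      vertex 4.2 29.0 6.1
      vertex 4.2 3.5 6.1
    endloop
  endfacet
  facet normal 0.0000 1.0000 0.0000
    outer loop
      vertex 4.2 29.0 0.0
      vertex 0.0 29.0 0.0
      vertex 0.0 29.0 6.1
    endloop
  endfacet
  facet normal 0.0000 1.0000 0.0000
    outer loop
      vertex 4.2 29.0 0.0
      vertex 0.0 29.0 6.1
      vertex 4.2 29.0 6.1
    endloop
  endfacet
  facet normal -1.0000 0.0000 0.0000
    outer loop
      vertex 0.0 29.0 0.0
      vertex 0.0 0.0 0.0
      vertex 0.0 0.0 6.1
    endloop
  endfacet
  facet normal -1.0000 0.0000 0.0000
    outer loop
      vertex 0.0 29.0 0.0
      vertex 0.0 0.0 6.1
      vertex 0.0 29.0 6.1
    endloop
  endfacet
endsolid part

The G0 Z moves step by Δz≈1.2 mm. Every layer's G1 loop is the same polygon, so the solid is a straight extrusion of it from z=0 to z≈6.1. Closing with flat bottom and top caps and triangulating gives 20 facets — an L-shaped prism: outer 13.9 × 29 mm, arm thicknesses ≈ 3.5 mm (horizontal) and 4.2 mm (vertical), extruded 6.1 mm in z.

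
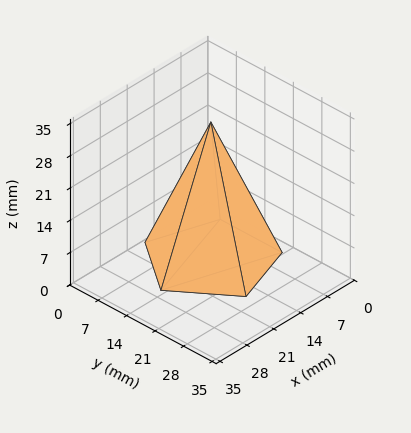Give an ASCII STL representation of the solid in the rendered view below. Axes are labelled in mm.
Reading the render: the shape is a regular 5-sided pyramid, base circumscribed radius ≈ 13 mm, apex at z ≈ 30 mm (dimensions read to the nearest mm from the axis ticks). For the STL, each face is triangulated and given an outward normal.

solid part
  facet normal 0.0000 0.0000 -1.0000
    outer loop
      vertex 2.5 20.6 0.0
      vertex 17.0 25.4 0.0
      vertex 26.0 13.0 0.0
    endloop
  endfacet
  facet normal 0.0000 0.0000 -1.0000
    outer loop
      vertex 2.5 5.4 0.0
      vertex 2.5 20.6 0.0
      vertex 26.0 13.0 0.0
    endloop
  endfacet
  facet normal 0.0000 0.0000 -1.0000
    outer loop
      vertex 17.0 0.6 0.0
      vertex 2.5 5.4 0.0
      vertex 26.0 13.0 0.0
    endloop
  endfacet
  facet normal 0.7637 0.5543 0.3309
    outer loop
      vertex 26.0 13.0 0.0
      vertex 17.0 25.4 0.0
      vertex 13.0 13.0 30.0
    endloop
  endfacet
  facet normal -0.2966 0.8959 0.3308
    outer loop
      vertex 17.0 25.4 0.0
      vertex 2.5 20.6 0.0
      vertex 13.0 13.0 30.0
    endloop
  endfacet
  facet normal -0.9439 0.0000 0.3304
    outer loop
      vertex 2.5 20.6 0.0
      vertex 2.5 5.4 0.0
      vertex 13.0 13.0 30.0
    endloop
  endfacet
  facet normal -0.2966 -0.8959 0.3308
    outer loop
      vertex 2.5 5.4 0.0
      vertex 17.0 0.6 0.0
      vertex 13.0 13.0 30.0
    endloop
  endfacet
  facet normal 0.7637 -0.5543 0.3309
    outer loop
      vertex 17.0 0.6 0.0
      vertex 26.0 13.0 0.0
      vertex 13.0 13.0 30.0
    endloop
  endfacet
endsolid part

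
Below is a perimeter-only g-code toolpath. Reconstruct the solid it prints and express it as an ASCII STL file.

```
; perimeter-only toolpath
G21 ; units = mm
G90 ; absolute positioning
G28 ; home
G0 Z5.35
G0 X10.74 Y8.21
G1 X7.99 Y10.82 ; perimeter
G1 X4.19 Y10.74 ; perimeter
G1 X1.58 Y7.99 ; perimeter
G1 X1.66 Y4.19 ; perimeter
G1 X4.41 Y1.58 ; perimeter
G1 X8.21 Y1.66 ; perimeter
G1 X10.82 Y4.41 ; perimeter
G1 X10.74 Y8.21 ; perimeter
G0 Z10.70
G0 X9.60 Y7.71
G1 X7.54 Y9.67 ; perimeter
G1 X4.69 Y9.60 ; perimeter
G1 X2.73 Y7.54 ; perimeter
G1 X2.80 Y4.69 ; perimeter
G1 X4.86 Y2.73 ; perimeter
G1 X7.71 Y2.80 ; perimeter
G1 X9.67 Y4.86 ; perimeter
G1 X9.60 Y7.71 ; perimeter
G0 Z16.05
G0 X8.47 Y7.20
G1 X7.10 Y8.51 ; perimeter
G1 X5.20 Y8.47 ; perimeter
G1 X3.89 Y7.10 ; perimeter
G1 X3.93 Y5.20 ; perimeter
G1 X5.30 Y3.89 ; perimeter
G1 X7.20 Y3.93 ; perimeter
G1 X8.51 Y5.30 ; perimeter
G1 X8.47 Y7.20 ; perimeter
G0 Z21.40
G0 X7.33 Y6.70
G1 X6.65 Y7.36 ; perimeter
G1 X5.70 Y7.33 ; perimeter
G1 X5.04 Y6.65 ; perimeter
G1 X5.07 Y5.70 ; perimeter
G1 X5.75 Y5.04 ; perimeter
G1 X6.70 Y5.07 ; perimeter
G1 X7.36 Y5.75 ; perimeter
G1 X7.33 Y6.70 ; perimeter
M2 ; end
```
solid part
  facet normal 0.0000 0.0000 -1.0000
    outer loop
      vertex 3.69 11.87 0.00
      vertex 8.44 11.98 0.00
      vertex 11.87 8.71 0.00
    endloop
  endfacet
  facet normal 0.0000 0.0000 -1.0000
    outer loop
      vertex 0.42 8.44 0.00
      vertex 3.69 11.87 0.00
      vertex 11.87 8.71 0.00
    endloop
  endfacet
  facet normal 0.0000 0.0000 -1.0000
    outer loop
      vertex 0.53 3.69 0.00
      vertex 0.42 8.44 0.00
      vertex 11.87 8.71 0.00
    endloop
  endfacet
  facet normal 0.0000 0.0000 -1.0000
    outer loop
      vertex 3.96 0.42 0.00
      vertex 0.53 3.69 0.00
      vertex 11.87 8.71 0.00
    endloop
  endfacet
  facet normal 0.0000 0.0000 -1.0000
    outer loop
      vertex 8.71 0.53 0.00
      vertex 3.96 0.42 0.00
      vertex 11.87 8.71 0.00
    endloop
  endfacet
  facet normal 0.0000 0.0000 -1.0000
    outer loop
      vertex 11.98 3.96 0.00
      vertex 8.71 0.53 0.00
      vertex 11.87 8.71 0.00
    endloop
  endfacet
  facet normal 0.6747 0.7077 0.2094
    outer loop
      vertex 11.87 8.71 0.00
      vertex 8.44 11.98 0.00
      vertex 6.20 6.20 26.75
    endloop
  endfacet
  facet normal -0.0226 0.9776 0.2093
    outer loop
      vertex 8.44 11.98 0.00
      vertex 3.69 11.87 0.00
      vertex 6.20 6.20 26.75
    endloop
  endfacet
  facet normal -0.7077 0.6747 0.2094
    outer loop
      vertex 3.69 11.87 0.00
      vertex 0.42 8.44 0.00
      vertex 6.20 6.20 26.75
    endloop
  endfacet
  facet normal -0.9776 -0.0226 0.2093
    outer loop
      vertex 0.42 8.44 0.00
      vertex 0.53 3.69 0.00
      vertex 6.20 6.20 26.75
    endloop
  endfacet
  facet normal -0.6747 -0.7077 0.2094
    outer loop
      vertex 0.53 3.69 0.00
      vertex 3.96 0.42 0.00
      vertex 6.20 6.20 26.75
    endloop
  endfacet
  facet normal 0.0226 -0.9776 0.2093
    outer loop
      vertex 3.96 0.42 0.00
      vertex 8.71 0.53 0.00
      vertex 6.20 6.20 26.75
    endloop
  endfacet
  facet normal 0.7077 -0.6747 0.2094
    outer loop
      vertex 8.71 0.53 0.00
      vertex 11.98 3.96 0.00
      vertex 6.20 6.20 26.75
    endloop
  endfacet
  facet normal 0.9776 0.0226 0.2093
    outer loop
      vertex 11.98 3.96 0.00
      vertex 11.87 8.71 0.00
      vertex 6.20 6.20 26.75
    endloop
  endfacet
endsolid part

The G0 Z moves step by Δz≈5.35 mm. The G1 loops shrink linearly with z, so the solid tapers from its base footprint up to z≈26.8. Closing with a flat bottom cap and the tapered top and triangulating gives 14 facets — a regular 8-sided pyramid, base circumscribed radius ≈ 6.2 mm, apex at z ≈ 26.8 mm.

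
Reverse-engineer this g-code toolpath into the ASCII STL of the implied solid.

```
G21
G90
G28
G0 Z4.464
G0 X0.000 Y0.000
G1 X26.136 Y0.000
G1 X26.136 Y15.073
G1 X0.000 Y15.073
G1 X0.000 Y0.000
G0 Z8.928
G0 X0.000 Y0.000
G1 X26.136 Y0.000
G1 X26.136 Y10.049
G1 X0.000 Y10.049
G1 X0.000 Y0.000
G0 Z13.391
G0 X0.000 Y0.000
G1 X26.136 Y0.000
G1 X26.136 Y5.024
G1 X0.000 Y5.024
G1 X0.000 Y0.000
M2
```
solid part
  facet normal 0.0000 0.0000 -1.0000
    outer loop
      vertex 26.136 20.097 0.000
      vertex 26.136 0.000 0.000
      vertex 0.000 0.000 0.000
    endloop
  endfacet
  facet normal 0.0000 0.0000 -1.0000
    outer loop
      vertex 0.000 20.097 0.000
      vertex 26.136 20.097 0.000
      vertex 0.000 0.000 0.000
    endloop
  endfacet
  facet normal 0.0000 -1.0000 0.0000
    outer loop
      vertex 0.000 0.000 0.000
      vertex 26.136 0.000 0.000
      vertex 26.136 0.000 17.855
    endloop
  endfacet
  facet normal 0.0000 -1.0000 0.0000
    outer loop
      vertex 0.000 0.000 0.000
      vertex 26.136 0.000 17.855
      vertex 0.000 0.000 17.855
    endloop
  endfacet
  facet normal 0.0000 0.6642 0.7476
    outer loop
      vertex 0.000 0.000 17.855
      vertex 26.136 0.000 17.855
      vertex 26.136 20.097 0.000
    endloop
  endfacet
  facet normal 0.0000 0.6642 0.7476
    outer loop
      vertex 0.000 0.000 17.855
      vertex 26.136 20.097 0.000
      vertex 0.000 20.097 0.000
    endloop
  endfacet
  facet normal -1.0000 0.0000 0.0000
    outer loop
      vertex 0.000 0.000 17.855
      vertex 0.000 20.097 0.000
      vertex 0.000 0.000 0.000
    endloop
  endfacet
  facet normal 1.0000 0.0000 0.0000
    outer loop
      vertex 26.136 0.000 0.000
      vertex 26.136 20.097 0.000
      vertex 26.136 0.000 17.855
    endloop
  endfacet
endsolid part

The G0 Z moves step by Δz≈4.464 mm. The G1 loops shrink linearly with z, so the solid tapers from its base footprint up to z≈17.9. Closing with a flat bottom cap and the tapered top and triangulating gives 8 facets — a wedge (ramp): 26.1 × 20.1 mm base, rising to 17.9 mm along the y=0 edge and sloping linearly to z=0 at y=20.1.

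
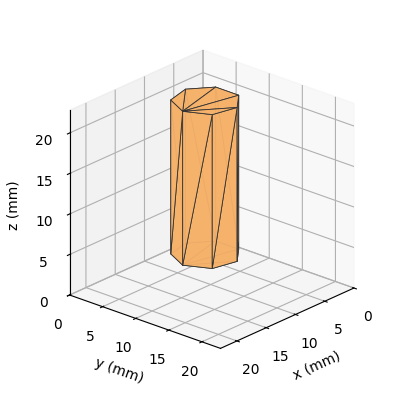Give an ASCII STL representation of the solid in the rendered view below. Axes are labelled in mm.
Reading the render: the shape is a regular 7-sided prism (a cylinder approximated with 7 flat sides), circumscribed radius ≈ 4 mm, height ≈ 19 mm (dimensions read to the nearest mm from the axis ticks). For the STL, each face is triangulated and given an outward normal.

solid part
  facet normal 0.0000 0.0000 -1.0000
    outer loop
      vertex 3.11 7.90 0.00
      vertex 6.49 7.13 0.00
      vertex 8.00 4.00 0.00
    endloop
  endfacet
  facet normal 0.0000 0.0000 -1.0000
    outer loop
      vertex 0.40 5.74 0.00
      vertex 3.11 7.90 0.00
      vertex 8.00 4.00 0.00
    endloop
  endfacet
  facet normal 0.0000 0.0000 -1.0000
    outer loop
      vertex 0.40 2.26 0.00
      vertex 0.40 5.74 0.00
      vertex 8.00 4.00 0.00
    endloop
  endfacet
  facet normal 0.0000 0.0000 -1.0000
    outer loop
      vertex 3.11 0.10 0.00
      vertex 0.40 2.26 0.00
      vertex 8.00 4.00 0.00
    endloop
  endfacet
  facet normal 0.0000 0.0000 -1.0000
    outer loop
      vertex 6.49 0.87 0.00
      vertex 3.11 0.10 0.00
      vertex 8.00 4.00 0.00
    endloop
  endfacet
  facet normal 0.0000 0.0000 1.0000
    outer loop
      vertex 8.00 4.00 19.00
      vertex 6.49 7.13 19.00
      vertex 3.11 7.90 19.00
    endloop
  endfacet
  facet normal 0.0000 0.0000 1.0000
    outer loop
      vertex 8.00 4.00 19.00
      vertex 3.11 7.90 19.00
      vertex 0.40 5.74 19.00
    endloop
  endfacet
  facet normal 0.0000 0.0000 1.0000
    outer loop
      vertex 8.00 4.00 19.00
      vertex 0.40 5.74 19.00
      vertex 0.40 2.26 19.00
    endloop
  endfacet
  facet normal 0.0000 0.0000 1.0000
    outer loop
      vertex 8.00 4.00 19.00
      vertex 0.40 2.26 19.00
      vertex 3.11 0.10 19.00
    endloop
  endfacet
  facet normal 0.0000 0.0000 1.0000
    outer loop
      vertex 8.00 4.00 19.00
      vertex 3.11 0.10 19.00
      vertex 6.49 0.87 19.00
    endloop
  endfacet
  facet normal 0.9007 0.4345 0.0000
    outer loop
      vertex 8.00 4.00 0.00
      vertex 6.49 7.13 0.00
      vertex 6.49 7.13 19.00
    endloop
  endfacet
  facet normal 0.9007 0.4345 0.0000
    outer loop
      vertex 8.00 4.00 0.00
      vertex 6.49 7.13 19.00
      vertex 8.00 4.00 19.00
    endloop
  endfacet
  facet normal 0.2221 0.9750 0.0000
    outer loop
      vertex 6.49 7.13 0.00
      vertex 3.11 7.90 0.00
      vertex 3.11 7.90 19.00
    endloop
  endfacet
  facet normal 0.2221 0.9750 0.0000
    outer loop
      vertex 6.49 7.13 0.00
      vertex 3.11 7.90 19.00
      vertex 6.49 7.13 19.00
    endloop
  endfacet
  facet normal -0.6233 0.7820 0.0000
    outer loop
      vertex 3.11 7.90 0.00
      vertex 0.40 5.74 0.00
      vertex 0.40 5.74 19.00
    endloop
  endfacet
  facet normal -0.6233 0.7820 0.0000
    outer loop
      vertex 3.11 7.90 0.00
      vertex 0.40 5.74 19.00
      vertex 3.11 7.90 19.00
    endloop
  endfacet
  facet normal -1.0000 0.0000 0.0000
    outer loop
      vertex 0.40 5.74 0.00
      vertex 0.40 2.26 0.00
      vertex 0.40 2.26 19.00
    endloop
  endfacet
  facet normal -1.0000 0.0000 0.0000
    outer loop
      vertex 0.40 5.74 0.00
      vertex 0.40 2.26 19.00
      vertex 0.40 5.74 19.00
    endloop
  endfacet
  facet normal -0.6233 -0.7820 0.0000
    outer loop
      vertex 0.40 2.26 0.00
      vertex 3.11 0.10 0.00
      vertex 3.11 0.10 19.00
    endloop
  endfacet
  facet normal -0.6233 -0.7820 0.0000
    outer loop
      vertex 0.40 2.26 0.00
      vertex 3.11 0.10 19.00
      vertex 0.40 2.26 19.00
    endloop
  endfacet
  facet normal 0.2221 -0.9750 0.0000
    outer loop
      vertex 3.11 0.10 0.00
      vertex 6.49 0.87 0.00
      vertex 6.49 0.87 19.00
    endloop
  endfacet
  facet normal 0.2221 -0.9750 0.0000
    outer loop
      vertex 3.11 0.10 0.00
      vertex 6.49 0.87 19.00
      vertex 3.11 0.10 19.00
    endloop
  endfacet
  facet normal 0.9007 -0.4345 0.0000
    outer loop
      vertex 6.49 0.87 0.00
      vertex 8.00 4.00 0.00
      vertex 8.00 4.00 19.00
    endloop
  endfacet
  facet normal 0.9007 -0.4345 0.0000
    outer loop
      vertex 6.49 0.87 0.00
      vertex 8.00 4.00 19.00
      vertex 6.49 0.87 19.00
    endloop
  endfacet
endsolid part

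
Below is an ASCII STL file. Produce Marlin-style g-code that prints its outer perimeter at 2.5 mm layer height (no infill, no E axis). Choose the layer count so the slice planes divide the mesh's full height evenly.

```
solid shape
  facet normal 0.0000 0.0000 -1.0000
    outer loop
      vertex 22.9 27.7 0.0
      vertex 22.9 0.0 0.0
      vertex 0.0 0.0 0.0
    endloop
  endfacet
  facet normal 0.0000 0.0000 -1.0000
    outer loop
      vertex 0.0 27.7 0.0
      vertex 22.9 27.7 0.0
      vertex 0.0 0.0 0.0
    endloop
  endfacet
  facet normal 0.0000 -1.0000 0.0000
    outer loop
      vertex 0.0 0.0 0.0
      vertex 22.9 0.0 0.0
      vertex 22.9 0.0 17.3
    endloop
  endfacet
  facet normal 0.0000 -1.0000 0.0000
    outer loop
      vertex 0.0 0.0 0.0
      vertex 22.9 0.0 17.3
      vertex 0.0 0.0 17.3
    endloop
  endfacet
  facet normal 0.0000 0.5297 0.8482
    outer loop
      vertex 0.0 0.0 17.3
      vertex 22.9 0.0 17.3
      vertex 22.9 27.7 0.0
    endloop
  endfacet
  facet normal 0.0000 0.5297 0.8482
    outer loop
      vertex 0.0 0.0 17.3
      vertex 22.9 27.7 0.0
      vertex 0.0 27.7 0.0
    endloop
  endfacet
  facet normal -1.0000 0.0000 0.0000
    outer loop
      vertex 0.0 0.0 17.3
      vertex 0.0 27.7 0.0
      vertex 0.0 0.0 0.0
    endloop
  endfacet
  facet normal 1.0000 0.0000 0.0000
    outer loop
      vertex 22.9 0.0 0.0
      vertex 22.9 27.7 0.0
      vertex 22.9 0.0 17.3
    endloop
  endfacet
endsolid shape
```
; perimeter-only toolpath
G21 ; units = mm
G90 ; absolute positioning
G28 ; home
; layer 1
G0 Z2.5
G0 X0.0 Y0.0
G1 X22.9 Y0.0
G1 X22.9 Y23.7
G1 X0.0 Y23.7
G1 X0.0 Y0.0
; layer 2
G0 Z4.9
G0 X0.0 Y0.0
G1 X22.9 Y0.0
G1 X22.9 Y19.8
G1 X0.0 Y19.8
G1 X0.0 Y0.0
; layer 3
G0 Z7.4
G0 X0.0 Y0.0
G1 X22.9 Y0.0
G1 X22.9 Y15.8
G1 X0.0 Y15.8
G1 X0.0 Y0.0
; layer 4
G0 Z9.9
G0 X0.0 Y0.0
G1 X22.9 Y0.0
G1 X22.9 Y11.9
G1 X0.0 Y11.9
G1 X0.0 Y0.0
; layer 5
G0 Z12.4
G0 X0.0 Y0.0
G1 X22.9 Y0.0
G1 X22.9 Y7.9
G1 X0.0 Y7.9
G1 X0.0 Y0.0
; layer 6
G0 Z14.8
G0 X0.0 Y0.0
G1 X22.9 Y0.0
G1 X22.9 Y4.0
G1 X0.0 Y4.0
G1 X0.0 Y0.0
M2 ; end

The solid is a wedge (ramp): 22.9 × 27.7 mm base, rising to 17.3 mm along the y=0 edge and sloping linearly to z=0 at y=27.7. Slicing at Δz = 2.5 mm — 7 equal slices spanning the solid's height, so layer i sits at z = i·h/7 — gives 6 non-empty perimeters. Each is a 4-segment closed polygon; G0 lifts to the layer z and rapids to the start vertex, then G1 traces the edges. The cross-section shrinks linearly with z (the slice at the apex is degenerate and omitted).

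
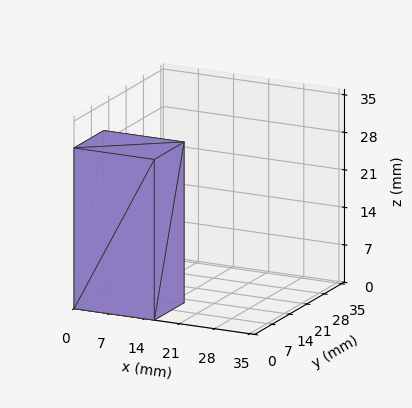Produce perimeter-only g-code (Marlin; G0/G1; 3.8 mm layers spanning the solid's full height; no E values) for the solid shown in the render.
Reading the render: the shape is a rectangular box, roughly 16 × 12 mm footprint and 30 mm tall (dimensions read to the nearest mm from the axis ticks). For the g-code, the solid's height is divided into equal slices at the stated Δz and each level perimeter traced with G1 moves after a G0 lift.

; perimeter-only toolpath
G21 ; units = mm
G90 ; absolute positioning
G28 ; home
; layer 1
G0 Z3.8
G0 X0.0 Y0.0
G1 X16.0 Y0.0
G1 X16.0 Y12.0
G1 X0.0 Y12.0
G1 X0.0 Y0.0
; layer 2
G0 Z7.5
G0 X0.0 Y0.0
G1 X16.0 Y0.0
G1 X16.0 Y12.0
G1 X0.0 Y12.0
G1 X0.0 Y0.0
; layer 3
G0 Z11.2
G0 X0.0 Y0.0
G1 X16.0 Y0.0
G1 X16.0 Y12.0
G1 X0.0 Y12.0
G1 X0.0 Y0.0
; layer 4
G0 Z15.0
G0 X0.0 Y0.0
G1 X16.0 Y0.0
G1 X16.0 Y12.0
G1 X0.0 Y12.0
G1 X0.0 Y0.0
; layer 5
G0 Z18.8
G0 X0.0 Y0.0
G1 X16.0 Y0.0
G1 X16.0 Y12.0
G1 X0.0 Y12.0
G1 X0.0 Y0.0
; layer 6
G0 Z22.5
G0 X0.0 Y0.0
G1 X16.0 Y0.0
G1 X16.0 Y12.0
G1 X0.0 Y12.0
G1 X0.0 Y0.0
; layer 7
G0 Z26.2
G0 X0.0 Y0.0
G1 X16.0 Y0.0
G1 X16.0 Y12.0
G1 X0.0 Y12.0
G1 X0.0 Y0.0
; layer 8
G0 Z30.0
G0 X0.0 Y0.0
G1 X16.0 Y0.0
G1 X16.0 Y12.0
G1 X0.0 Y12.0
G1 X0.0 Y0.0
M2 ; end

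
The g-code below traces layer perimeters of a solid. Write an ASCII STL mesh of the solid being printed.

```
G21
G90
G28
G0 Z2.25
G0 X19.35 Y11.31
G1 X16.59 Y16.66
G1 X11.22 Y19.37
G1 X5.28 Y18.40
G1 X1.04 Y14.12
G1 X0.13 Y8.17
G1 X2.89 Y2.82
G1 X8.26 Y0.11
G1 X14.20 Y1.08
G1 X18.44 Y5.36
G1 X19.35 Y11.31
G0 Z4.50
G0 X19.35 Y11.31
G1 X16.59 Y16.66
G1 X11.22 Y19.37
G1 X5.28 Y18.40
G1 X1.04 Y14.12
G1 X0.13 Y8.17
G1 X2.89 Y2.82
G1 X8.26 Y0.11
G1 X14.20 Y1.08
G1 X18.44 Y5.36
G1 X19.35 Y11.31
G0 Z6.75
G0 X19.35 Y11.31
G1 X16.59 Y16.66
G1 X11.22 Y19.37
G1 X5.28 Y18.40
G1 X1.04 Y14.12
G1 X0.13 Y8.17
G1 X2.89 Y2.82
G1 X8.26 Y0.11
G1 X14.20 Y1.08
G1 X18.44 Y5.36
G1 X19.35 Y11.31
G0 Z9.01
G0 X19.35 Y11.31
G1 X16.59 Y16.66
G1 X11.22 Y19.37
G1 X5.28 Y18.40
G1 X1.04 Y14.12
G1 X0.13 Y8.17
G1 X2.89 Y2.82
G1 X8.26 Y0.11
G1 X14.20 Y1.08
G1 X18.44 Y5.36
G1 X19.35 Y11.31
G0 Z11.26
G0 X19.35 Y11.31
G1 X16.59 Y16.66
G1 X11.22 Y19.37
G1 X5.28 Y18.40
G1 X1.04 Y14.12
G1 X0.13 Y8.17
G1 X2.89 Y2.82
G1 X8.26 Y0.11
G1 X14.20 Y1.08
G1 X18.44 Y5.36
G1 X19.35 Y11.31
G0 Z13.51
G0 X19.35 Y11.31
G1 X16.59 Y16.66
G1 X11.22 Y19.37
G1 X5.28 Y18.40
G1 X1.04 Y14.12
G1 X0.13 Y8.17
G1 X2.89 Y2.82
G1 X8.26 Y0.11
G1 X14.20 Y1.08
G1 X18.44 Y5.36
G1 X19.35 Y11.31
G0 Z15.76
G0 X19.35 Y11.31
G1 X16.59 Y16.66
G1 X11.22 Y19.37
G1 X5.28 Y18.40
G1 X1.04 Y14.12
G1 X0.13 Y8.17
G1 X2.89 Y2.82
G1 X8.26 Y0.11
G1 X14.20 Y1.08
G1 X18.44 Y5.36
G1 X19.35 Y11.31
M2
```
solid part
  facet normal 0.0000 0.0000 -1.0000
    outer loop
      vertex 11.22 19.37 0.00
      vertex 16.59 16.66 0.00
      vertex 19.35 11.31 0.00
    endloop
  endfacet
  facet normal 0.0000 0.0000 -1.0000
    outer loop
      vertex 5.28 18.40 0.00
      vertex 11.22 19.37 0.00
      vertex 19.35 11.31 0.00
    endloop
  endfacet
  facet normal 0.0000 0.0000 -1.0000
    outer loop
      vertex 1.04 14.12 0.00
      vertex 5.28 18.40 0.00
      vertex 19.35 11.31 0.00
    endloop
  endfacet
  facet normal 0.0000 0.0000 -1.0000
    outer loop
      vertex 0.13 8.17 0.00
      vertex 1.04 14.12 0.00
      vertex 19.35 11.31 0.00
    endloop
  endfacet
  facet normal 0.0000 0.0000 -1.0000
    outer loop
      vertex 2.89 2.82 0.00
      vertex 0.13 8.17 0.00
      vertex 19.35 11.31 0.00
    endloop
  endfacet
  facet normal 0.0000 0.0000 -1.0000
    outer loop
      vertex 8.26 0.11 0.00
      vertex 2.89 2.82 0.00
      vertex 19.35 11.31 0.00
    endloop
  endfacet
  facet normal 0.0000 0.0000 -1.0000
    outer loop
      vertex 14.20 1.08 0.00
      vertex 8.26 0.11 0.00
      vertex 19.35 11.31 0.00
    endloop
  endfacet
  facet normal 0.0000 0.0000 -1.0000
    outer loop
      vertex 18.44 5.36 0.00
      vertex 14.20 1.08 0.00
      vertex 19.35 11.31 0.00
    endloop
  endfacet
  facet normal 0.0000 0.0000 1.0000
    outer loop
      vertex 19.35 11.31 15.76
      vertex 16.59 16.66 15.76
      vertex 11.22 19.37 15.76
    endloop
  endfacet
  facet normal 0.0000 0.0000 1.0000
    outer loop
      vertex 19.35 11.31 15.76
      vertex 11.22 19.37 15.76
      vertex 5.28 18.40 15.76
    endloop
  endfacet
  facet normal 0.0000 0.0000 1.0000
    outer loop
      vertex 19.35 11.31 15.76
      vertex 5.28 18.40 15.76
      vertex 1.04 14.12 15.76
    endloop
  endfacet
  facet normal 0.0000 0.0000 1.0000
    outer loop
      vertex 19.35 11.31 15.76
      vertex 1.04 14.12 15.76
      vertex 0.13 8.17 15.76
    endloop
  endfacet
  facet normal 0.0000 0.0000 1.0000
    outer loop
      vertex 19.35 11.31 15.76
      vertex 0.13 8.17 15.76
      vertex 2.89 2.82 15.76
    endloop
  endfacet
  facet normal 0.0000 0.0000 1.0000
    outer loop
      vertex 19.35 11.31 15.76
      vertex 2.89 2.82 15.76
      vertex 8.26 0.11 15.76
    endloop
  endfacet
  facet normal 0.0000 0.0000 1.0000
    outer loop
      vertex 19.35 11.31 15.76
      vertex 8.26 0.11 15.76
      vertex 14.20 1.08 15.76
    endloop
  endfacet
  facet normal 0.0000 0.0000 1.0000
    outer loop
      vertex 19.35 11.31 15.76
      vertex 14.20 1.08 15.76
      vertex 18.44 5.36 15.76
    endloop
  endfacet
  facet normal 0.8887 0.4585 0.0000
    outer loop
      vertex 19.35 11.31 0.00
      vertex 16.59 16.66 0.00
      vertex 16.59 16.66 15.76
    endloop
  endfacet
  facet normal 0.8887 0.4585 0.0000
    outer loop
      vertex 19.35 11.31 0.00
      vertex 16.59 16.66 15.76
      vertex 19.35 11.31 15.76
    endloop
  endfacet
  facet normal 0.4505 0.8928 0.0000
    outer loop
      vertex 16.59 16.66 0.00
      vertex 11.22 19.37 0.00
      vertex 11.22 19.37 15.76
    endloop
  endfacet
  facet normal 0.4505 0.8928 0.0000
    outer loop
      vertex 16.59 16.66 0.00
      vertex 11.22 19.37 15.76
      vertex 16.59 16.66 15.76
    endloop
  endfacet
  facet normal -0.1612 0.9869 0.0000
    outer loop
      vertex 11.22 19.37 0.00
      vertex 5.28 18.40 0.00
      vertex 5.28 18.40 15.76
    endloop
  endfacet
  facet normal -0.1612 0.9869 0.0000
    outer loop
      vertex 11.22 19.37 0.00
      vertex 5.28 18.40 15.76
      vertex 11.22 19.37 15.76
    endloop
  endfacet
  facet normal -0.7104 0.7038 0.0000
    outer loop
      vertex 5.28 18.40 0.00
      vertex 1.04 14.12 0.00
      vertex 1.04 14.12 15.76
    endloop
  endfacet
  facet normal -0.7104 0.7038 0.0000
    outer loop
      vertex 5.28 18.40 0.00
      vertex 1.04 14.12 15.76
      vertex 5.28 18.40 15.76
    endloop
  endfacet
  facet normal -0.9885 0.1512 0.0000
    outer loop
      vertex 1.04 14.12 0.00
      vertex 0.13 8.17 0.00
      vertex 0.13 8.17 15.76
    endloop
  endfacet
  facet normal -0.9885 0.1512 0.0000
    outer loop
      vertex 1.04 14.12 0.00
      vertex 0.13 8.17 15.76
      vertex 1.04 14.12 15.76
    endloop
  endfacet
  facet normal -0.8887 -0.4585 0.0000
    outer loop
      vertex 0.13 8.17 0.00
      vertex 2.89 2.82 0.00
      vertex 2.89 2.82 15.76
    endloop
  endfacet
  facet normal -0.8887 -0.4585 0.0000
    outer loop
      vertex 0.13 8.17 0.00
      vertex 2.89 2.82 15.76
      vertex 0.13 8.17 15.76
    endloop
  endfacet
  facet normal -0.4505 -0.8928 0.0000
    outer loop
      vertex 2.89 2.82 0.00
      vertex 8.26 0.11 0.00
      vertex 8.26 0.11 15.76
    endloop
  endfacet
  facet normal -0.4505 -0.8928 0.0000
    outer loop
      vertex 2.89 2.82 0.00
      vertex 8.26 0.11 15.76
      vertex 2.89 2.82 15.76
    endloop
  endfacet
  facet normal 0.1612 -0.9869 0.0000
    outer loop
      vertex 8.26 0.11 0.00
      vertex 14.20 1.08 0.00
      vertex 14.20 1.08 15.76
    endloop
  endfacet
  facet normal 0.1612 -0.9869 0.0000
    outer loop
      vertex 8.26 0.11 0.00
      vertex 14.20 1.08 15.76
      vertex 8.26 0.11 15.76
    endloop
  endfacet
  facet normal 0.7104 -0.7038 0.0000
    outer loop
      vertex 14.20 1.08 0.00
      vertex 18.44 5.36 0.00
      vertex 18.44 5.36 15.76
    endloop
  endfacet
  facet normal 0.7104 -0.7038 0.0000
    outer loop
      vertex 14.20 1.08 0.00
      vertex 18.44 5.36 15.76
      vertex 14.20 1.08 15.76
    endloop
  endfacet
  facet normal 0.9885 -0.1512 0.0000
    outer loop
      vertex 18.44 5.36 0.00
      vertex 19.35 11.31 0.00
      vertex 19.35 11.31 15.76
    endloop
  endfacet
  facet normal 0.9885 -0.1512 0.0000
    outer loop
      vertex 18.44 5.36 0.00
      vertex 19.35 11.31 15.76
      vertex 18.44 5.36 15.76
    endloop
  endfacet
endsolid part

The G0 Z moves step by Δz≈2.25 mm. Every layer's G1 loop is the same polygon, so the solid is a straight extrusion of it from z=0 to z≈15.8. Closing with flat bottom and top caps and triangulating gives 36 facets — a regular 10-sided prism (a cylinder approximated with 10 flat sides), circumscribed radius ≈ 9.74 mm, height ≈ 15.8 mm.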